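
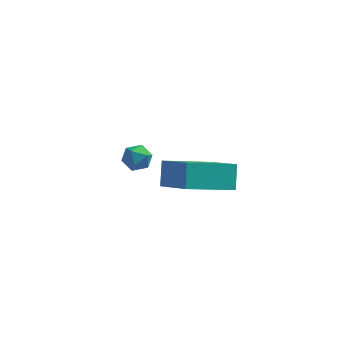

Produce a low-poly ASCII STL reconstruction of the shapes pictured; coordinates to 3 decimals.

solid 
facet normal -0.598 0.594 -0.538
outer loop
vertex -0.146 -1.151 3.499
vertex 1.605 -0.09 2.723
vertex -0.088 -1.895 2.612
endloop
endfacet
facet normal -0.799 -0.485 0.354
outer loop
vertex 1.055 -3.03 3.637
vertex -0.146 -1.151 3.499
vertex -0.088 -1.895 2.612
endloop
endfacet
facet normal -0.599 0.594 -0.537
outer loop
vertex -0.088 -1.895 2.612
vertex 1.605 -0.09 2.723
vertex 1.663 -0.834 1.835
endloop
endfacet
facet normal 0.049 -0.642 -0.765
outer loop
vertex 1.663 -0.834 1.835
vertex 1.055 -3.03 3.637
vertex -0.088 -1.895 2.612
endloop
endfacet
facet normal -0.049 0.642 0.766
outer loop
vertex -0.146 -1.151 3.499
vertex 2.748 -1.225 3.748
vertex 1.605 -0.09 2.723
endloop
endfacet
facet normal -0.800 -0.485 0.354
outer loop
vertex 0.997 -2.286 4.525
vertex -0.146 -1.151 3.499
vertex 1.055 -3.03 3.637
endloop
endfacet
facet normal -0.049 0.642 0.765
outer loop
vertex 0.997 -2.286 4.525
vertex 2.748 -1.225 3.748
vertex -0.146 -1.151 3.499
endloop
endfacet
facet normal 0.799 0.485 -0.354
outer loop
vertex 1.605 -0.09 2.723
vertex 2.748 -1.225 3.748
vertex 1.663 -0.834 1.835
endloop
endfacet
facet normal 0.050 -0.642 -0.765
outer loop
vertex 2.806 -1.969 2.861
vertex 1.055 -3.03 3.637
vertex 1.663 -0.834 1.835
endloop
endfacet
facet normal 0.800 0.485 -0.354
outer loop
vertex 1.663 -0.834 1.835
vertex 2.748 -1.225 3.748
vertex 2.806 -1.969 2.861
endloop
endfacet
facet normal 0.598 -0.595 0.537
outer loop
vertex 2.806 -1.969 2.861
vertex 0.997 -2.286 4.525
vertex 1.055 -3.03 3.637
endloop
endfacet
facet normal 0.598 -0.594 0.537
outer loop
vertex 2.748 -1.225 3.748
vertex 0.997 -2.286 4.525
vertex 2.806 -1.969 2.861
endloop
endfacet
facet normal 0.270 -0.034 0.962
outer loop
vertex -1.711 3.269 0.425
vertex -2.058 2.66 0.501
vertex -1.38 2.658 0.311
endloop
endfacet
facet normal 0.761 0.306 0.572
outer loop
vertex -1.711 3.269 0.425
vertex -1.38 2.658 0.311
vertex -1.273 3.203 -0.123
endloop
endfacet
facet normal 0.444 0.860 0.251
outer loop
vertex -1.711 3.269 0.425
vertex -1.273 3.203 -0.123
vertex -1.886 3.542 -0.201
endloop
endfacet
facet normal -0.242 0.863 0.444
outer loop
vertex -1.711 3.269 0.425
vertex -1.886 3.542 -0.201
vertex -2.371 3.207 0.185
endloop
endfacet
facet normal -0.350 0.310 0.884
outer loop
vertex -1.711 3.269 0.425
vertex -2.371 3.207 0.185
vertex -2.058 2.66 0.501
endloop
endfacet
facet normal 0.988 -0.142 0.065
outer loop
vertex -1.273 3.203 -0.123
vertex -1.38 2.658 0.311
vertex -1.349 2.553 -0.385
endloop
endfacet
facet normal 0.193 -0.691 0.697
outer loop
vertex -1.38 2.658 0.311
vertex -2.058 2.66 0.501
vertex -1.834 2.218 0.001
endloop
endfacet
facet normal -0.811 -0.135 0.570
outer loop
vertex -2.058 2.66 0.501
vertex -2.371 3.207 0.185
vertex -2.447 2.557 -0.077
endloop
endfacet
facet normal -0.637 0.758 -0.143
outer loop
vertex -2.371 3.207 0.185
vertex -1.886 3.542 -0.201
vertex -2.34 3.102 -0.511
endloop
endfacet
facet normal 0.475 0.754 -0.454
outer loop
vertex -1.886 3.542 -0.201
vertex -1.273 3.203 -0.123
vertex -1.662 3.1 -0.701
endloop
endfacet
facet normal 0.242 -0.863 -0.444
outer loop
vertex -2.009 2.491 -0.625
vertex -1.349 2.553 -0.385
vertex -1.834 2.218 0.001
endloop
endfacet
facet normal -0.444 -0.860 -0.251
outer loop
vertex -2.009 2.491 -0.625
vertex -1.834 2.218 0.001
vertex -2.447 2.557 -0.077
endloop
endfacet
facet normal -0.761 -0.306 -0.572
outer loop
vertex -2.009 2.491 -0.625
vertex -2.447 2.557 -0.077
vertex -2.34 3.102 -0.511
endloop
endfacet
facet normal -0.270 0.034 -0.962
outer loop
vertex -2.009 2.491 -0.625
vertex -2.34 3.102 -0.511
vertex -1.662 3.1 -0.701
endloop
endfacet
facet normal 0.350 -0.310 -0.884
outer loop
vertex -2.009 2.491 -0.625
vertex -1.662 3.1 -0.701
vertex -1.349 2.553 -0.385
endloop
endfacet
facet normal 0.637 -0.758 0.143
outer loop
vertex -1.834 2.218 0.001
vertex -1.349 2.553 -0.385
vertex -1.38 2.658 0.311
endloop
endfacet
facet normal -0.475 -0.754 0.454
outer loop
vertex -2.447 2.557 -0.077
vertex -1.834 2.218 0.001
vertex -2.058 2.66 0.501
endloop
endfacet
facet normal -0.988 0.142 -0.065
outer loop
vertex -2.34 3.102 -0.511
vertex -2.447 2.557 -0.077
vertex -2.371 3.207 0.185
endloop
endfacet
facet normal -0.193 0.691 -0.697
outer loop
vertex -1.662 3.1 -0.701
vertex -2.34 3.102 -0.511
vertex -1.886 3.542 -0.201
endloop
endfacet
facet normal 0.811 0.135 -0.570
outer loop
vertex -1.349 2.553 -0.385
vertex -1.662 3.1 -0.701
vertex -1.273 3.203 -0.123
endloop
endfacet

endsolid


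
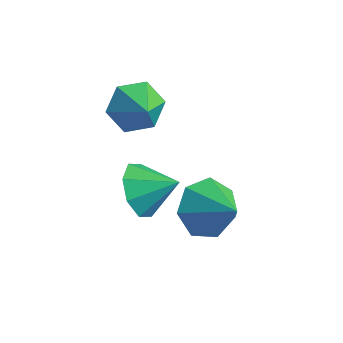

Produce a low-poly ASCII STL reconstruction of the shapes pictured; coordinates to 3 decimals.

solid 
facet normal -0.742 0.368 -0.560
outer loop
vertex 0.815 3.976 0.019
vertex 0.223 3.832 0.708
vertex 0.669 4.634 0.645
endloop
endfacet
facet normal 0.958 0.279 -0.070
outer loop
vertex 0.815 3.976 0.019
vertex 0.669 4.634 0.645
vertex 1.077 3.408 1.352
endloop
endfacet
facet normal -0.742 0.368 -0.560
outer loop
vertex 0.669 4.634 0.645
vertex 0.223 3.832 0.708
vertex 0.077 4.49 1.334
endloop
endfacet
facet normal 0.577 0.544 0.609
outer loop
vertex 0.669 4.634 0.645
vertex 0.077 4.49 1.334
vertex 1.077 3.408 1.352
endloop
endfacet
facet normal -0.742 0.368 -0.560
outer loop
vertex 0.077 4.49 1.334
vertex 0.223 3.832 0.708
vertex -0.369 3.688 1.397
endloop
endfacet
facet normal 0.042 0.055 0.998
outer loop
vertex 0.077 4.49 1.334
vertex -0.369 3.688 1.397
vertex 1.077 3.408 1.352
endloop
endfacet
facet normal -0.742 0.368 -0.560
outer loop
vertex -0.369 3.688 1.397
vertex 0.223 3.832 0.708
vertex -0.223 3.03 0.771
endloop
endfacet
facet normal -0.113 -0.698 0.707
outer loop
vertex -0.369 3.688 1.397
vertex -0.223 3.03 0.771
vertex 1.077 3.408 1.352
endloop
endfacet
facet normal -0.742 0.368 -0.560
outer loop
vertex -0.223 3.03 0.771
vertex 0.223 3.832 0.708
vertex 0.369 3.174 0.082
endloop
endfacet
facet normal 0.267 -0.963 0.028
outer loop
vertex -0.223 3.03 0.771
vertex 0.369 3.174 0.082
vertex 1.077 3.408 1.352
endloop
endfacet
facet normal -0.742 0.368 -0.560
outer loop
vertex 0.369 3.174 0.082
vertex 0.223 3.832 0.708
vertex 0.815 3.976 0.019
endloop
endfacet
facet normal 0.803 -0.475 -0.360
outer loop
vertex 0.369 3.174 0.082
vertex 0.815 3.976 0.019
vertex 1.077 3.408 1.352
endloop
endfacet
facet normal -0.800 0.109 -0.590
outer loop
vertex 3.431 3.766 -3.464
vertex 2.841 3.985 -2.623
vertex 3.381 4.647 -3.234
endloop
endfacet
facet normal 0.924 0.145 -0.353
outer loop
vertex 3.431 3.766 -3.464
vertex 3.381 4.647 -3.234
vertex 4.099 3.815 -1.697
endloop
endfacet
facet normal -0.800 0.108 -0.590
outer loop
vertex 3.381 4.647 -3.234
vertex 2.841 3.985 -2.623
vertex 2.924 5.029 -2.544
endloop
endfacet
facet normal 0.695 0.717 0.063
outer loop
vertex 3.381 4.647 -3.234
vertex 2.924 5.029 -2.544
vertex 4.099 3.815 -1.697
endloop
endfacet
facet normal -0.801 0.108 -0.588
outer loop
vertex 2.924 5.029 -2.544
vertex 2.841 3.985 -2.623
vertex 2.406 4.625 -1.913
endloop
endfacet
facet normal 0.254 0.707 0.661
outer loop
vertex 2.924 5.029 -2.544
vertex 2.406 4.625 -1.913
vertex 4.099 3.815 -1.697
endloop
endfacet
facet normal -0.801 0.108 -0.588
outer loop
vertex 2.406 4.625 -1.913
vertex 2.841 3.985 -2.623
vertex 2.215 3.739 -1.816
endloop
endfacet
facet normal -0.067 0.123 0.990
outer loop
vertex 2.406 4.625 -1.913
vertex 2.215 3.739 -1.816
vertex 4.099 3.815 -1.697
endloop
endfacet
facet normal -0.801 0.108 -0.589
outer loop
vertex 2.215 3.739 -1.816
vertex 2.841 3.985 -2.623
vertex 2.496 3.038 -2.327
endloop
endfacet
facet normal -0.027 -0.596 0.803
outer loop
vertex 2.215 3.739 -1.816
vertex 2.496 3.038 -2.327
vertex 4.099 3.815 -1.697
endloop
endfacet
facet normal -0.801 0.108 -0.589
outer loop
vertex 2.496 3.038 -2.327
vertex 2.841 3.985 -2.623
vertex 3.037 3.051 -3.06
endloop
endfacet
facet normal 0.346 -0.907 0.239
outer loop
vertex 2.496 3.038 -2.327
vertex 3.037 3.051 -3.06
vertex 4.099 3.815 -1.697
endloop
endfacet
facet normal -0.800 0.108 -0.590
outer loop
vertex 3.037 3.051 -3.06
vertex 2.841 3.985 -2.623
vertex 3.431 3.766 -3.464
endloop
endfacet
facet normal 0.768 -0.578 -0.274
outer loop
vertex 3.037 3.051 -3.06
vertex 3.431 3.766 -3.464
vertex 4.099 3.815 -1.697
endloop
endfacet
facet normal -0.756 -0.451 -0.475
outer loop
vertex 1.411 3.148 -3.402
vertex 0.82 3.306 -2.611
vertex 1.039 3.815 -3.443
endloop
endfacet
facet normal 0.789 0.412 -0.456
outer loop
vertex 1.411 3.148 -3.402
vertex 1.039 3.815 -3.443
vertex 1.84 3.914 -1.969
endloop
endfacet
facet normal -0.756 -0.451 -0.475
outer loop
vertex 1.039 3.815 -3.443
vertex 0.82 3.306 -2.611
vertex 0.539 4.184 -2.997
endloop
endfacet
facet normal 0.399 0.874 -0.276
outer loop
vertex 1.039 3.815 -3.443
vertex 0.539 4.184 -2.997
vertex 1.84 3.914 -1.969
endloop
endfacet
facet normal -0.756 -0.451 -0.475
outer loop
vertex 0.539 4.184 -2.997
vertex 0.82 3.306 -2.611
vertex 0.203 4.039 -2.325
endloop
endfacet
facet normal 0.026 0.974 0.223
outer loop
vertex 0.539 4.184 -2.997
vertex 0.203 4.039 -2.325
vertex 1.84 3.914 -1.969
endloop
endfacet
facet normal -0.756 -0.450 -0.476
outer loop
vertex 0.203 4.039 -2.325
vertex 0.82 3.306 -2.611
vertex 0.228 3.464 -1.82
endloop
endfacet
facet normal -0.113 0.653 0.749
outer loop
vertex 0.203 4.039 -2.325
vertex 0.228 3.464 -1.82
vertex 1.84 3.914 -1.969
endloop
endfacet
facet normal -0.755 -0.451 -0.475
outer loop
vertex 0.228 3.464 -1.82
vertex 0.82 3.306 -2.611
vertex 0.601 2.796 -1.779
endloop
endfacet
facet normal 0.065 0.097 0.993
outer loop
vertex 0.228 3.464 -1.82
vertex 0.601 2.796 -1.779
vertex 1.84 3.914 -1.969
endloop
endfacet
facet normal -0.756 -0.450 -0.475
outer loop
vertex 0.601 2.796 -1.779
vertex 0.82 3.306 -2.611
vertex 1.101 2.427 -2.225
endloop
endfacet
facet normal 0.455 -0.366 0.812
outer loop
vertex 0.601 2.796 -1.779
vertex 1.101 2.427 -2.225
vertex 1.84 3.914 -1.969
endloop
endfacet
facet normal -0.756 -0.450 -0.476
outer loop
vertex 1.101 2.427 -2.225
vertex 0.82 3.306 -2.611
vertex 1.437 2.573 -2.897
endloop
endfacet
facet normal 0.828 -0.465 0.313
outer loop
vertex 1.101 2.427 -2.225
vertex 1.437 2.573 -2.897
vertex 1.84 3.914 -1.969
endloop
endfacet
facet normal -0.756 -0.451 -0.475
outer loop
vertex 1.437 2.573 -2.897
vertex 0.82 3.306 -2.611
vertex 1.411 3.148 -3.402
endloop
endfacet
facet normal 0.967 -0.143 -0.213
outer loop
vertex 1.437 2.573 -2.897
vertex 1.411 3.148 -3.402
vertex 1.84 3.914 -1.969
endloop
endfacet

endsolid


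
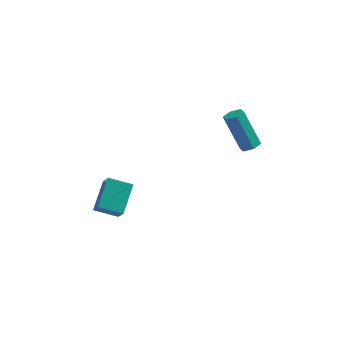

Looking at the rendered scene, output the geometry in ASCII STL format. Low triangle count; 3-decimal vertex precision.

solid 
facet normal 0.418 -0.333 -0.845
outer loop
vertex 3.987 0.348 1.825
vertex 3.469 0.357 1.565
vertex 3.81 0.826 1.549
endloop
endfacet
facet normal 0.855 0.458 0.244
outer loop
vertex 3.987 0.348 1.825
vertex 3.81 0.826 1.549
vertex 3.069 1.074 3.676
endloop
endfacet
facet normal 0.855 0.458 0.244
outer loop
vertex 3.069 1.074 3.676
vertex 3.81 0.826 1.549
vertex 2.892 1.552 3.4
endloop
endfacet
facet normal -0.420 0.332 0.845
outer loop
vertex 3.069 1.074 3.676
vertex 2.892 1.552 3.4
vertex 2.551 1.083 3.415
endloop
endfacet
facet normal 0.418 -0.333 -0.845
outer loop
vertex 3.81 0.826 1.549
vertex 3.469 0.357 1.565
vertex 3.292 0.835 1.289
endloop
endfacet
facet normal 0.162 0.943 -0.290
outer loop
vertex 3.81 0.826 1.549
vertex 3.292 0.835 1.289
vertex 2.892 1.552 3.4
endloop
endfacet
facet normal 0.163 0.943 -0.289
outer loop
vertex 2.892 1.552 3.4
vertex 3.292 0.835 1.289
vertex 2.374 1.562 3.14
endloop
endfacet
facet normal -0.418 0.331 0.846
outer loop
vertex 2.892 1.552 3.4
vertex 2.374 1.562 3.14
vertex 2.551 1.083 3.415
endloop
endfacet
facet normal 0.420 -0.332 -0.845
outer loop
vertex 3.292 0.835 1.289
vertex 3.469 0.357 1.565
vertex 2.951 0.366 1.304
endloop
endfacet
facet normal -0.692 0.486 -0.534
outer loop
vertex 3.292 0.835 1.289
vertex 2.951 0.366 1.304
vertex 2.374 1.562 3.14
endloop
endfacet
facet normal -0.692 0.485 -0.534
outer loop
vertex 2.374 1.562 3.14
vertex 2.951 0.366 1.304
vertex 2.033 1.092 3.155
endloop
endfacet
facet normal -0.419 0.331 0.846
outer loop
vertex 2.374 1.562 3.14
vertex 2.033 1.092 3.155
vertex 2.551 1.083 3.415
endloop
endfacet
facet normal 0.420 -0.332 -0.845
outer loop
vertex 2.951 0.366 1.304
vertex 3.469 0.357 1.565
vertex 3.128 -0.112 1.58
endloop
endfacet
facet normal -0.855 -0.458 -0.244
outer loop
vertex 2.951 0.366 1.304
vertex 3.128 -0.112 1.58
vertex 2.033 1.092 3.155
endloop
endfacet
facet normal -0.855 -0.458 -0.244
outer loop
vertex 2.033 1.092 3.155
vertex 3.128 -0.112 1.58
vertex 2.21 0.614 3.431
endloop
endfacet
facet normal -0.418 0.333 0.845
outer loop
vertex 2.033 1.092 3.155
vertex 2.21 0.614 3.431
vertex 2.551 1.083 3.415
endloop
endfacet
facet normal 0.418 -0.331 -0.846
outer loop
vertex 3.128 -0.112 1.58
vertex 3.469 0.357 1.565
vertex 3.646 -0.122 1.84
endloop
endfacet
facet normal -0.163 -0.943 0.289
outer loop
vertex 3.128 -0.112 1.58
vertex 3.646 -0.122 1.84
vertex 2.21 0.614 3.431
endloop
endfacet
facet normal -0.162 -0.943 0.290
outer loop
vertex 2.21 0.614 3.431
vertex 3.646 -0.122 1.84
vertex 2.728 0.605 3.691
endloop
endfacet
facet normal -0.418 0.333 0.845
outer loop
vertex 2.21 0.614 3.431
vertex 2.728 0.605 3.691
vertex 2.551 1.083 3.415
endloop
endfacet
facet normal 0.419 -0.331 -0.846
outer loop
vertex 3.646 -0.122 1.84
vertex 3.469 0.357 1.565
vertex 3.987 0.348 1.825
endloop
endfacet
facet normal 0.692 -0.485 0.534
outer loop
vertex 3.646 -0.122 1.84
vertex 3.987 0.348 1.825
vertex 2.728 0.605 3.691
endloop
endfacet
facet normal 0.692 -0.486 0.534
outer loop
vertex 2.728 0.605 3.691
vertex 3.987 0.348 1.825
vertex 3.069 1.074 3.676
endloop
endfacet
facet normal -0.420 0.332 0.845
outer loop
vertex 2.728 0.605 3.691
vertex 3.069 1.074 3.676
vertex 2.551 1.083 3.415
endloop
endfacet
facet normal -0.949 0.046 0.311
outer loop
vertex -4.106 -1.086 -2.658
vertex -3.727 0.429 -1.723
vertex -4.464 -0.247 -3.874
endloop
endfacet
facet normal -0.208 -0.833 -0.513
outer loop
vertex -3.173 -0.309 -4.297
vertex -4.106 -1.086 -2.658
vertex -4.464 -0.247 -3.874
endloop
endfacet
facet normal -0.949 0.046 0.311
outer loop
vertex -4.464 -0.247 -3.874
vertex -3.727 0.429 -1.723
vertex -4.085 1.268 -2.939
endloop
endfacet
facet normal -0.235 0.552 -0.800
outer loop
vertex -4.085 1.268 -2.939
vertex -3.173 -0.309 -4.297
vertex -4.464 -0.247 -3.874
endloop
endfacet
facet normal 0.235 -0.552 0.800
outer loop
vertex -4.106 -1.086 -2.658
vertex -2.436 0.367 -2.146
vertex -3.727 0.429 -1.723
endloop
endfacet
facet normal -0.208 -0.833 -0.513
outer loop
vertex -2.815 -1.148 -3.081
vertex -4.106 -1.086 -2.658
vertex -3.173 -0.309 -4.297
endloop
endfacet
facet normal 0.235 -0.552 0.800
outer loop
vertex -2.815 -1.148 -3.081
vertex -2.436 0.367 -2.146
vertex -4.106 -1.086 -2.658
endloop
endfacet
facet normal 0.208 0.833 0.513
outer loop
vertex -3.727 0.429 -1.723
vertex -2.436 0.367 -2.146
vertex -4.085 1.268 -2.939
endloop
endfacet
facet normal -0.235 0.552 -0.800
outer loop
vertex -2.794 1.206 -3.362
vertex -3.173 -0.309 -4.297
vertex -4.085 1.268 -2.939
endloop
endfacet
facet normal 0.208 0.833 0.513
outer loop
vertex -4.085 1.268 -2.939
vertex -2.436 0.367 -2.146
vertex -2.794 1.206 -3.362
endloop
endfacet
facet normal 0.949 -0.046 -0.311
outer loop
vertex -2.794 1.206 -3.362
vertex -2.815 -1.148 -3.081
vertex -3.173 -0.309 -4.297
endloop
endfacet
facet normal 0.949 -0.046 -0.311
outer loop
vertex -2.436 0.367 -2.146
vertex -2.815 -1.148 -3.081
vertex -2.794 1.206 -3.362
endloop
endfacet

endsolid


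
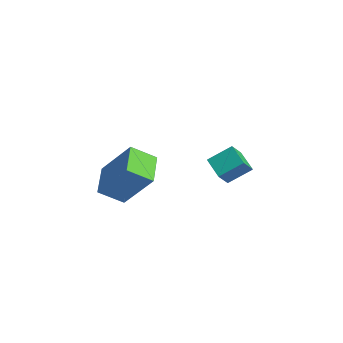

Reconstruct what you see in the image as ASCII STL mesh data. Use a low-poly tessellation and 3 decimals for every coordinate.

solid 
facet normal -0.517 -0.458 -0.724
outer loop
vertex 0.056 -3.013 -2.209
vertex 0.051 -1.905 -2.906
vertex 1.503 -3.473 -2.951
endloop
endfacet
facet normal 0.004 -0.846 0.533
outer loop
vertex 2.629 -2.475 -1.374
vertex 0.056 -3.013 -2.209
vertex 1.503 -3.473 -2.951
endloop
endfacet
facet normal -0.517 -0.458 -0.724
outer loop
vertex 1.503 -3.473 -2.951
vertex 0.051 -1.905 -2.906
vertex 1.498 -2.364 -3.649
endloop
endfacet
facet normal 0.856 -0.272 -0.439
outer loop
vertex 1.498 -2.364 -3.649
vertex 2.629 -2.475 -1.374
vertex 1.503 -3.473 -2.951
endloop
endfacet
facet normal -0.856 0.272 0.439
outer loop
vertex 0.056 -3.013 -2.209
vertex 1.177 -0.907 -1.329
vertex 0.051 -1.905 -2.906
endloop
endfacet
facet normal 0.004 -0.847 0.532
outer loop
vertex 1.182 -2.016 -0.631
vertex 0.056 -3.013 -2.209
vertex 2.629 -2.475 -1.374
endloop
endfacet
facet normal -0.856 0.272 0.439
outer loop
vertex 1.182 -2.016 -0.631
vertex 1.177 -0.907 -1.329
vertex 0.056 -3.013 -2.209
endloop
endfacet
facet normal -0.005 0.847 -0.532
outer loop
vertex 0.051 -1.905 -2.906
vertex 1.177 -0.907 -1.329
vertex 1.498 -2.364 -3.649
endloop
endfacet
facet normal 0.856 -0.272 -0.439
outer loop
vertex 2.624 -1.367 -2.071
vertex 2.629 -2.475 -1.374
vertex 1.498 -2.364 -3.649
endloop
endfacet
facet normal -0.004 0.847 -0.532
outer loop
vertex 1.498 -2.364 -3.649
vertex 1.177 -0.907 -1.329
vertex 2.624 -1.367 -2.071
endloop
endfacet
facet normal 0.517 0.458 0.724
outer loop
vertex 2.624 -1.367 -2.071
vertex 1.182 -2.016 -0.631
vertex 2.629 -2.475 -1.374
endloop
endfacet
facet normal 0.517 0.458 0.724
outer loop
vertex 1.177 -0.907 -1.329
vertex 1.182 -2.016 -0.631
vertex 2.624 -1.367 -2.071
endloop
endfacet
facet normal -0.873 -0.171 0.456
outer loop
vertex -0.727 2.776 -1.669
vertex -1.119 3.28 -2.23
vertex -0.935 1.737 -2.456
endloop
endfacet
facet normal 0.462 -0.592 0.660
outer loop
vertex 0.199 1.96 -3.05
vertex -0.727 2.776 -1.669
vertex -0.935 1.737 -2.456
endloop
endfacet
facet normal -0.873 -0.171 0.458
outer loop
vertex -0.935 1.737 -2.456
vertex -1.119 3.28 -2.23
vertex -1.328 2.241 -3.017
endloop
endfacet
facet normal -0.158 -0.787 -0.597
outer loop
vertex -1.328 2.241 -3.017
vertex 0.199 1.96 -3.05
vertex -0.935 1.737 -2.456
endloop
endfacet
facet normal 0.158 0.787 0.597
outer loop
vertex -0.727 2.776 -1.669
vertex 0.015 3.503 -2.824
vertex -1.119 3.28 -2.23
endloop
endfacet
facet normal 0.462 -0.593 0.660
outer loop
vertex 0.408 2.999 -2.263
vertex -0.727 2.776 -1.669
vertex 0.199 1.96 -3.05
endloop
endfacet
facet normal 0.158 0.787 0.597
outer loop
vertex 0.408 2.999 -2.263
vertex 0.015 3.503 -2.824
vertex -0.727 2.776 -1.669
endloop
endfacet
facet normal -0.462 0.593 -0.660
outer loop
vertex -1.119 3.28 -2.23
vertex 0.015 3.503 -2.824
vertex -1.328 2.241 -3.017
endloop
endfacet
facet normal -0.158 -0.787 -0.597
outer loop
vertex -0.193 2.464 -3.611
vertex 0.199 1.96 -3.05
vertex -1.328 2.241 -3.017
endloop
endfacet
facet normal -0.462 0.592 -0.660
outer loop
vertex -1.328 2.241 -3.017
vertex 0.015 3.503 -2.824
vertex -0.193 2.464 -3.611
endloop
endfacet
facet normal 0.873 0.170 -0.457
outer loop
vertex -0.193 2.464 -3.611
vertex 0.408 2.999 -2.263
vertex 0.199 1.96 -3.05
endloop
endfacet
facet normal 0.873 0.172 -0.457
outer loop
vertex 0.015 3.503 -2.824
vertex 0.408 2.999 -2.263
vertex -0.193 2.464 -3.611
endloop
endfacet

endsolid


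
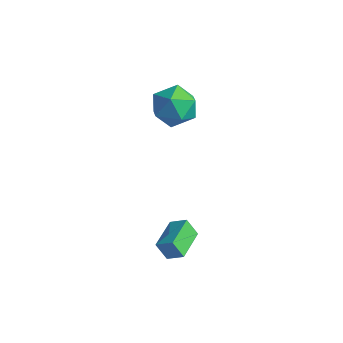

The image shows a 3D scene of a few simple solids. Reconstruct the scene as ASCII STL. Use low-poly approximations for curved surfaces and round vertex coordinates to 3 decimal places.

solid 
facet normal -0.514 -0.166 0.842
outer loop
vertex 1.909 -1.7 0.191
vertex 1.44 -0.318 0.178
vertex 1.249 -1.929 -0.257
endloop
endfacet
facet normal 0.323 -0.947 0.009
outer loop
vertex 1.7 -1.782 -0.998
vertex 1.909 -1.7 0.191
vertex 1.249 -1.929 -0.257
endloop
endfacet
facet normal -0.513 -0.166 0.842
outer loop
vertex 1.249 -1.929 -0.257
vertex 1.44 -0.318 0.178
vertex 0.779 -0.546 -0.27
endloop
endfacet
facet normal -0.796 -0.276 -0.539
outer loop
vertex 0.779 -0.546 -0.27
vertex 1.7 -1.782 -0.998
vertex 1.249 -1.929 -0.257
endloop
endfacet
facet normal 0.796 0.275 0.539
outer loop
vertex 1.909 -1.7 0.191
vertex 1.891 -0.171 -0.563
vertex 1.44 -0.318 0.178
endloop
endfacet
facet normal 0.321 -0.947 0.009
outer loop
vertex 2.361 -1.554 -0.55
vertex 1.909 -1.7 0.191
vertex 1.7 -1.782 -0.998
endloop
endfacet
facet normal 0.796 0.275 0.540
outer loop
vertex 2.361 -1.554 -0.55
vertex 1.891 -0.171 -0.563
vertex 1.909 -1.7 0.191
endloop
endfacet
facet normal -0.321 0.947 -0.008
outer loop
vertex 1.44 -0.318 0.178
vertex 1.891 -0.171 -0.563
vertex 0.779 -0.546 -0.27
endloop
endfacet
facet normal -0.796 -0.275 -0.540
outer loop
vertex 1.231 -0.4 -1.011
vertex 1.7 -1.782 -0.998
vertex 0.779 -0.546 -0.27
endloop
endfacet
facet normal -0.322 0.947 -0.010
outer loop
vertex 0.779 -0.546 -0.27
vertex 1.891 -0.171 -0.563
vertex 1.231 -0.4 -1.011
endloop
endfacet
facet normal 0.513 0.166 -0.842
outer loop
vertex 1.231 -0.4 -1.011
vertex 2.361 -1.554 -0.55
vertex 1.7 -1.782 -0.998
endloop
endfacet
facet normal 0.514 0.167 -0.842
outer loop
vertex 1.891 -0.171 -0.563
vertex 2.361 -1.554 -0.55
vertex 1.231 -0.4 -1.011
endloop
endfacet
facet normal 0.243 0.792 0.559
outer loop
vertex -2.588 4.753 1.735
vertex -2.982 4.242 2.63
vertex -1.922 4.118 2.345
endloop
endfacet
facet normal 0.687 0.726 0.005
outer loop
vertex -2.588 4.753 1.735
vertex -1.922 4.118 2.345
vertex -1.868 4.075 1.243
endloop
endfacet
facet normal 0.299 0.748 -0.592
outer loop
vertex -2.588 4.753 1.735
vertex -1.868 4.075 1.243
vertex -2.894 4.172 0.847
endloop
endfacet
facet normal -0.385 0.827 -0.409
outer loop
vertex -2.588 4.753 1.735
vertex -2.894 4.172 0.847
vertex -3.582 4.275 1.704
endloop
endfacet
facet normal -0.421 0.855 0.303
outer loop
vertex -2.588 4.753 1.735
vertex -3.582 4.275 1.704
vertex -2.982 4.242 2.63
endloop
endfacet
facet normal 0.996 0.083 0.046
outer loop
vertex -1.868 4.075 1.243
vertex -1.922 4.118 2.345
vertex -1.818 3.145 1.836
endloop
endfacet
facet normal 0.276 0.192 0.942
outer loop
vertex -1.922 4.118 2.345
vertex -2.982 4.242 2.63
vertex -2.506 3.248 2.693
endloop
endfacet
facet normal -0.798 0.293 0.527
outer loop
vertex -2.982 4.242 2.63
vertex -3.582 4.275 1.704
vertex -3.532 3.345 2.297
endloop
endfacet
facet normal -0.741 0.247 -0.624
outer loop
vertex -3.582 4.275 1.704
vertex -2.894 4.172 0.847
vertex -3.478 3.302 1.195
endloop
endfacet
facet normal 0.367 0.117 -0.923
outer loop
vertex -2.894 4.172 0.847
vertex -1.868 4.075 1.243
vertex -2.418 3.178 0.91
endloop
endfacet
facet normal 0.385 -0.827 0.409
outer loop
vertex -2.812 2.667 1.805
vertex -1.818 3.145 1.836
vertex -2.506 3.248 2.693
endloop
endfacet
facet normal -0.299 -0.748 0.592
outer loop
vertex -2.812 2.667 1.805
vertex -2.506 3.248 2.693
vertex -3.532 3.345 2.297
endloop
endfacet
facet normal -0.687 -0.726 -0.005
outer loop
vertex -2.812 2.667 1.805
vertex -3.532 3.345 2.297
vertex -3.478 3.302 1.195
endloop
endfacet
facet normal -0.243 -0.792 -0.559
outer loop
vertex -2.812 2.667 1.805
vertex -3.478 3.302 1.195
vertex -2.418 3.178 0.91
endloop
endfacet
facet normal 0.421 -0.855 -0.303
outer loop
vertex -2.812 2.667 1.805
vertex -2.418 3.178 0.91
vertex -1.818 3.145 1.836
endloop
endfacet
facet normal 0.741 -0.247 0.624
outer loop
vertex -2.506 3.248 2.693
vertex -1.818 3.145 1.836
vertex -1.922 4.118 2.345
endloop
endfacet
facet normal -0.367 -0.117 0.923
outer loop
vertex -3.532 3.345 2.297
vertex -2.506 3.248 2.693
vertex -2.982 4.242 2.63
endloop
endfacet
facet normal -0.996 -0.083 -0.046
outer loop
vertex -3.478 3.302 1.195
vertex -3.532 3.345 2.297
vertex -3.582 4.275 1.704
endloop
endfacet
facet normal -0.276 -0.192 -0.942
outer loop
vertex -2.418 3.178 0.91
vertex -3.478 3.302 1.195
vertex -2.894 4.172 0.847
endloop
endfacet
facet normal 0.798 -0.293 -0.527
outer loop
vertex -1.818 3.145 1.836
vertex -2.418 3.178 0.91
vertex -1.868 4.075 1.243
endloop
endfacet

endsolid


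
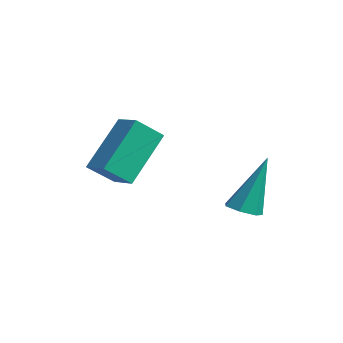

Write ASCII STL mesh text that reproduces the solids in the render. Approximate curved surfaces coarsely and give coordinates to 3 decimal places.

solid 
facet normal -0.023 -0.376 -0.926
outer loop
vertex 2.786 -2.117 -4.42
vertex 2.408 -1.769 -4.552
vertex 2.935 -1.715 -4.587
endloop
endfacet
facet normal 0.922 -0.205 0.328
outer loop
vertex 2.786 -2.117 -4.42
vertex 2.935 -1.715 -4.587
vertex 2.452 -1.071 -2.828
endloop
endfacet
facet normal -0.023 -0.375 -0.927
outer loop
vertex 2.935 -1.715 -4.587
vertex 2.408 -1.769 -4.552
vertex 2.687 -1.354 -4.727
endloop
endfacet
facet normal 0.821 0.571 0.017
outer loop
vertex 2.935 -1.715 -4.587
vertex 2.687 -1.354 -4.727
vertex 2.452 -1.071 -2.828
endloop
endfacet
facet normal -0.024 -0.375 -0.927
outer loop
vertex 2.687 -1.354 -4.727
vertex 2.408 -1.769 -4.552
vertex 2.23 -1.305 -4.735
endloop
endfacet
facet normal 0.108 0.985 -0.133
outer loop
vertex 2.687 -1.354 -4.727
vertex 2.23 -1.305 -4.735
vertex 2.452 -1.071 -2.828
endloop
endfacet
facet normal -0.024 -0.375 -0.927
outer loop
vertex 2.23 -1.305 -4.735
vertex 2.408 -1.769 -4.552
vertex 1.907 -1.606 -4.605
endloop
endfacet
facet normal -0.684 0.730 -0.010
outer loop
vertex 2.23 -1.305 -4.735
vertex 1.907 -1.606 -4.605
vertex 2.452 -1.071 -2.828
endloop
endfacet
facet normal -0.024 -0.375 -0.927
outer loop
vertex 1.907 -1.606 -4.605
vertex 2.408 -1.769 -4.552
vertex 1.962 -2.03 -4.435
endloop
endfacet
facet normal -0.956 -0.006 0.295
outer loop
vertex 1.907 -1.606 -4.605
vertex 1.962 -2.03 -4.435
vertex 2.452 -1.071 -2.828
endloop
endfacet
facet normal -0.024 -0.375 -0.927
outer loop
vertex 1.962 -2.03 -4.435
vertex 2.408 -1.769 -4.552
vertex 2.353 -2.257 -4.353
endloop
endfacet
facet normal -0.502 -0.666 0.551
outer loop
vertex 1.962 -2.03 -4.435
vertex 2.353 -2.257 -4.353
vertex 2.452 -1.071 -2.828
endloop
endfacet
facet normal -0.022 -0.375 -0.927
outer loop
vertex 2.353 -2.257 -4.353
vertex 2.408 -1.769 -4.552
vertex 2.786 -2.117 -4.42
endloop
endfacet
facet normal 0.332 -0.755 0.566
outer loop
vertex 2.353 -2.257 -4.353
vertex 2.786 -2.117 -4.42
vertex 2.452 -1.071 -2.828
endloop
endfacet
facet normal -0.973 -0.087 -0.213
outer loop
vertex -1.01 -4.522 -3.613
vertex -1.429 -3.315 -2.193
vertex -0.937 -3.72 -4.272
endloop
endfacet
facet normal 0.219 -0.631 -0.744
outer loop
vertex -0.091 -3.645 -4.087
vertex -1.01 -4.522 -3.613
vertex -0.937 -3.72 -4.272
endloop
endfacet
facet normal -0.973 -0.087 -0.213
outer loop
vertex -0.937 -3.72 -4.272
vertex -1.429 -3.315 -2.193
vertex -1.356 -2.514 -2.852
endloop
endfacet
facet normal 0.070 0.770 -0.634
outer loop
vertex -1.356 -2.514 -2.852
vertex -0.091 -3.645 -4.087
vertex -0.937 -3.72 -4.272
endloop
endfacet
facet normal -0.070 -0.770 0.634
outer loop
vertex -1.01 -4.522 -3.613
vertex -0.583 -3.24 -2.008
vertex -1.429 -3.315 -2.193
endloop
endfacet
facet normal 0.219 -0.632 -0.744
outer loop
vertex -0.164 -4.446 -3.428
vertex -1.01 -4.522 -3.613
vertex -0.091 -3.645 -4.087
endloop
endfacet
facet normal -0.069 -0.770 0.634
outer loop
vertex -0.164 -4.446 -3.428
vertex -0.583 -3.24 -2.008
vertex -1.01 -4.522 -3.613
endloop
endfacet
facet normal -0.219 0.632 0.744
outer loop
vertex -1.429 -3.315 -2.193
vertex -0.583 -3.24 -2.008
vertex -1.356 -2.514 -2.852
endloop
endfacet
facet normal 0.069 0.770 -0.634
outer loop
vertex -0.51 -2.438 -2.667
vertex -0.091 -3.645 -4.087
vertex -1.356 -2.514 -2.852
endloop
endfacet
facet normal -0.219 0.631 0.744
outer loop
vertex -1.356 -2.514 -2.852
vertex -0.583 -3.24 -2.008
vertex -0.51 -2.438 -2.667
endloop
endfacet
facet normal 0.973 0.087 0.213
outer loop
vertex -0.51 -2.438 -2.667
vertex -0.164 -4.446 -3.428
vertex -0.091 -3.645 -4.087
endloop
endfacet
facet normal 0.973 0.087 0.213
outer loop
vertex -0.583 -3.24 -2.008
vertex -0.164 -4.446 -3.428
vertex -0.51 -2.438 -2.667
endloop
endfacet

endsolid


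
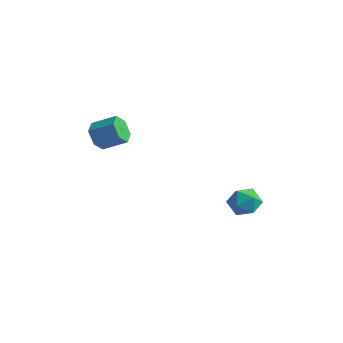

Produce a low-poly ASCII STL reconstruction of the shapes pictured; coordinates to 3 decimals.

solid 
facet normal -0.783 -0.414 -0.465
outer loop
vertex -0.186 -4.275 1.27
vertex -0.588 -4.142 1.828
vertex -0.533 -3.669 1.315
endloop
endfacet
facet normal 0.376 0.281 -0.883
outer loop
vertex -0.186 -4.275 1.27
vertex -0.533 -3.669 1.315
vertex 0.729 -3.791 1.814
endloop
endfacet
facet normal 0.376 0.281 -0.883
outer loop
vertex 0.729 -3.791 1.814
vertex -0.533 -3.669 1.315
vertex 0.382 -3.185 1.859
endloop
endfacet
facet normal 0.783 0.414 0.464
outer loop
vertex 0.729 -3.791 1.814
vertex 0.382 -3.185 1.859
vertex 0.328 -3.658 2.372
endloop
endfacet
facet normal -0.783 -0.414 -0.465
outer loop
vertex -0.533 -3.669 1.315
vertex -0.588 -4.142 1.828
vertex -0.935 -3.536 1.873
endloop
endfacet
facet normal -0.241 0.890 -0.386
outer loop
vertex -0.533 -3.669 1.315
vertex -0.935 -3.536 1.873
vertex 0.382 -3.185 1.859
endloop
endfacet
facet normal -0.241 0.890 -0.386
outer loop
vertex 0.382 -3.185 1.859
vertex -0.935 -3.536 1.873
vertex -0.019 -3.052 2.417
endloop
endfacet
facet normal 0.783 0.414 0.464
outer loop
vertex 0.382 -3.185 1.859
vertex -0.019 -3.052 2.417
vertex 0.328 -3.658 2.372
endloop
endfacet
facet normal -0.783 -0.414 -0.464
outer loop
vertex -0.935 -3.536 1.873
vertex -0.588 -4.142 1.828
vertex -0.989 -4.009 2.386
endloop
endfacet
facet normal -0.617 0.610 0.497
outer loop
vertex -0.935 -3.536 1.873
vertex -0.989 -4.009 2.386
vertex -0.019 -3.052 2.417
endloop
endfacet
facet normal -0.618 0.610 0.496
outer loop
vertex -0.019 -3.052 2.417
vertex -0.989 -4.009 2.386
vertex -0.074 -3.525 2.93
endloop
endfacet
facet normal 0.783 0.414 0.465
outer loop
vertex -0.019 -3.052 2.417
vertex -0.074 -3.525 2.93
vertex 0.328 -3.658 2.372
endloop
endfacet
facet normal -0.783 -0.414 -0.464
outer loop
vertex -0.989 -4.009 2.386
vertex -0.588 -4.142 1.828
vertex -0.642 -4.615 2.341
endloop
endfacet
facet normal -0.376 -0.281 0.883
outer loop
vertex -0.989 -4.009 2.386
vertex -0.642 -4.615 2.341
vertex -0.074 -3.525 2.93
endloop
endfacet
facet normal -0.376 -0.281 0.883
outer loop
vertex -0.074 -3.525 2.93
vertex -0.642 -4.615 2.341
vertex 0.273 -4.131 2.885
endloop
endfacet
facet normal 0.783 0.414 0.465
outer loop
vertex -0.074 -3.525 2.93
vertex 0.273 -4.131 2.885
vertex 0.328 -3.658 2.372
endloop
endfacet
facet normal -0.783 -0.414 -0.464
outer loop
vertex -0.642 -4.615 2.341
vertex -0.588 -4.142 1.828
vertex -0.241 -4.748 1.783
endloop
endfacet
facet normal 0.242 -0.890 0.386
outer loop
vertex -0.642 -4.615 2.341
vertex -0.241 -4.748 1.783
vertex 0.273 -4.131 2.885
endloop
endfacet
facet normal 0.241 -0.890 0.386
outer loop
vertex 0.273 -4.131 2.885
vertex -0.241 -4.748 1.783
vertex 0.675 -4.264 2.327
endloop
endfacet
facet normal 0.783 0.414 0.465
outer loop
vertex 0.273 -4.131 2.885
vertex 0.675 -4.264 2.327
vertex 0.328 -3.658 2.372
endloop
endfacet
facet normal -0.783 -0.414 -0.465
outer loop
vertex -0.241 -4.748 1.783
vertex -0.588 -4.142 1.828
vertex -0.186 -4.275 1.27
endloop
endfacet
facet normal 0.617 -0.610 -0.496
outer loop
vertex -0.241 -4.748 1.783
vertex -0.186 -4.275 1.27
vertex 0.675 -4.264 2.327
endloop
endfacet
facet normal 0.618 -0.609 -0.497
outer loop
vertex 0.675 -4.264 2.327
vertex -0.186 -4.275 1.27
vertex 0.729 -3.791 1.814
endloop
endfacet
facet normal 0.783 0.414 0.464
outer loop
vertex 0.675 -4.264 2.327
vertex 0.729 -3.791 1.814
vertex 0.328 -3.658 2.372
endloop
endfacet
facet normal -0.480 0.328 0.814
outer loop
vertex 2.499 1.245 -3.069
vertex 2.934 0.728 -2.604
vertex 3.213 1.486 -2.745
endloop
endfacet
facet normal -0.431 0.843 0.323
outer loop
vertex 2.499 1.245 -3.069
vertex 3.213 1.486 -2.745
vertex 3.025 1.686 -3.518
endloop
endfacet
facet normal -0.745 0.608 -0.276
outer loop
vertex 2.499 1.245 -3.069
vertex 3.025 1.686 -3.518
vertex 2.631 1.05 -3.855
endloop
endfacet
facet normal -0.987 -0.052 -0.153
outer loop
vertex 2.499 1.245 -3.069
vertex 2.631 1.05 -3.855
vertex 2.575 0.458 -3.29
endloop
endfacet
facet normal -0.824 -0.226 0.520
outer loop
vertex 2.499 1.245 -3.069
vertex 2.575 0.458 -3.29
vertex 2.934 0.728 -2.604
endloop
endfacet
facet normal 0.259 0.948 0.182
outer loop
vertex 3.025 1.686 -3.518
vertex 3.213 1.486 -2.745
vertex 3.785 1.442 -3.33
endloop
endfacet
facet normal 0.180 0.115 0.977
outer loop
vertex 3.213 1.486 -2.745
vertex 2.934 0.728 -2.604
vertex 3.729 0.85 -2.765
endloop
endfacet
facet normal -0.374 -0.779 0.503
outer loop
vertex 2.934 0.728 -2.604
vertex 2.575 0.458 -3.29
vertex 3.335 0.214 -3.102
endloop
endfacet
facet normal -0.638 -0.499 -0.586
outer loop
vertex 2.575 0.458 -3.29
vertex 2.631 1.05 -3.855
vertex 3.147 0.414 -3.875
endloop
endfacet
facet normal -0.246 0.568 -0.785
outer loop
vertex 2.631 1.05 -3.855
vertex 3.025 1.686 -3.518
vertex 3.426 1.172 -4.016
endloop
endfacet
facet normal 0.987 0.052 0.153
outer loop
vertex 3.861 0.655 -3.551
vertex 3.785 1.442 -3.33
vertex 3.729 0.85 -2.765
endloop
endfacet
facet normal 0.745 -0.608 0.276
outer loop
vertex 3.861 0.655 -3.551
vertex 3.729 0.85 -2.765
vertex 3.335 0.214 -3.102
endloop
endfacet
facet normal 0.431 -0.843 -0.323
outer loop
vertex 3.861 0.655 -3.551
vertex 3.335 0.214 -3.102
vertex 3.147 0.414 -3.875
endloop
endfacet
facet normal 0.480 -0.328 -0.814
outer loop
vertex 3.861 0.655 -3.551
vertex 3.147 0.414 -3.875
vertex 3.426 1.172 -4.016
endloop
endfacet
facet normal 0.824 0.226 -0.520
outer loop
vertex 3.861 0.655 -3.551
vertex 3.426 1.172 -4.016
vertex 3.785 1.442 -3.33
endloop
endfacet
facet normal 0.638 0.499 0.586
outer loop
vertex 3.729 0.85 -2.765
vertex 3.785 1.442 -3.33
vertex 3.213 1.486 -2.745
endloop
endfacet
facet normal 0.246 -0.568 0.785
outer loop
vertex 3.335 0.214 -3.102
vertex 3.729 0.85 -2.765
vertex 2.934 0.728 -2.604
endloop
endfacet
facet normal -0.259 -0.948 -0.182
outer loop
vertex 3.147 0.414 -3.875
vertex 3.335 0.214 -3.102
vertex 2.575 0.458 -3.29
endloop
endfacet
facet normal -0.180 -0.115 -0.977
outer loop
vertex 3.426 1.172 -4.016
vertex 3.147 0.414 -3.875
vertex 2.631 1.05 -3.855
endloop
endfacet
facet normal 0.374 0.779 -0.503
outer loop
vertex 3.785 1.442 -3.33
vertex 3.426 1.172 -4.016
vertex 3.025 1.686 -3.518
endloop
endfacet

endsolid


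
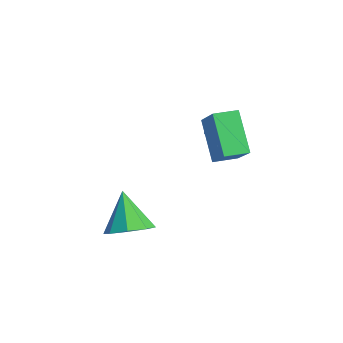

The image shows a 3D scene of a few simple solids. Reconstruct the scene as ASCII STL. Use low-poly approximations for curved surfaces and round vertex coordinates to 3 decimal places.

solid 
facet normal -0.711 0.084 -0.698
outer loop
vertex -3.038 2.831 2.889
vertex -2.883 3.95 2.866
vertex -1.52 2.589 1.314
endloop
endfacet
facet normal -0.137 -0.990 0.020
outer loop
vertex -0.177 2.43 2.634
vertex -3.038 2.831 2.889
vertex -1.52 2.589 1.314
endloop
endfacet
facet normal -0.711 0.085 -0.698
outer loop
vertex -1.52 2.589 1.314
vertex -2.883 3.95 2.866
vertex -1.365 3.708 1.292
endloop
endfacet
facet normal 0.690 -0.110 -0.715
outer loop
vertex -1.365 3.708 1.292
vertex -0.177 2.43 2.634
vertex -1.52 2.589 1.314
endloop
endfacet
facet normal -0.690 0.110 0.715
outer loop
vertex -3.038 2.831 2.889
vertex -1.54 3.791 4.186
vertex -2.883 3.95 2.866
endloop
endfacet
facet normal -0.137 -0.990 0.020
outer loop
vertex -1.695 2.672 4.208
vertex -3.038 2.831 2.889
vertex -0.177 2.43 2.634
endloop
endfacet
facet normal -0.690 0.110 0.716
outer loop
vertex -1.695 2.672 4.208
vertex -1.54 3.791 4.186
vertex -3.038 2.831 2.889
endloop
endfacet
facet normal 0.137 0.990 -0.020
outer loop
vertex -2.883 3.95 2.866
vertex -1.54 3.791 4.186
vertex -1.365 3.708 1.292
endloop
endfacet
facet normal 0.690 -0.110 -0.716
outer loop
vertex -0.022 3.549 2.611
vertex -0.177 2.43 2.634
vertex -1.365 3.708 1.292
endloop
endfacet
facet normal 0.137 0.990 -0.020
outer loop
vertex -1.365 3.708 1.292
vertex -1.54 3.791 4.186
vertex -0.022 3.549 2.611
endloop
endfacet
facet normal 0.711 -0.084 0.698
outer loop
vertex -0.022 3.549 2.611
vertex -1.695 2.672 4.208
vertex -0.177 2.43 2.634
endloop
endfacet
facet normal 0.711 -0.085 0.698
outer loop
vertex -1.54 3.791 4.186
vertex -1.695 2.672 4.208
vertex -0.022 3.549 2.611
endloop
endfacet
facet normal -0.538 0.376 -0.755
outer loop
vertex -3.855 4.781 0.926
vertex -4.255 4.283 0.963
vertex -4.289 4.845 1.267
endloop
endfacet
facet normal 0.447 0.790 0.421
outer loop
vertex -3.855 4.781 0.926
vertex -4.289 4.845 1.267
vertex -3.105 3.477 2.577
endloop
endfacet
facet normal -0.538 0.376 -0.755
outer loop
vertex -4.289 4.845 1.267
vertex -4.255 4.283 0.963
vertex -4.697 4.486 1.379
endloop
endfacet
facet normal -0.258 0.542 0.800
outer loop
vertex -4.289 4.845 1.267
vertex -4.697 4.486 1.379
vertex -3.105 3.477 2.577
endloop
endfacet
facet normal -0.537 0.377 -0.755
outer loop
vertex -4.697 4.486 1.379
vertex -4.255 4.283 0.963
vertex -4.773 3.974 1.177
endloop
endfacet
facet normal -0.664 -0.187 0.724
outer loop
vertex -4.697 4.486 1.379
vertex -4.773 3.974 1.177
vertex -3.105 3.477 2.577
endloop
endfacet
facet normal -0.537 0.377 -0.755
outer loop
vertex -4.773 3.974 1.177
vertex -4.255 4.283 0.963
vertex -4.459 3.695 0.814
endloop
endfacet
facet normal -0.464 -0.849 0.251
outer loop
vertex -4.773 3.974 1.177
vertex -4.459 3.695 0.814
vertex -3.105 3.477 2.577
endloop
endfacet
facet normal -0.537 0.377 -0.754
outer loop
vertex -4.459 3.695 0.814
vertex -4.255 4.283 0.963
vertex -3.991 3.859 0.563
endloop
endfacet
facet normal 0.190 -0.946 -0.263
outer loop
vertex -4.459 3.695 0.814
vertex -3.991 3.859 0.563
vertex -3.105 3.477 2.577
endloop
endfacet
facet normal -0.537 0.377 -0.754
outer loop
vertex -3.991 3.859 0.563
vertex -4.255 4.283 0.963
vertex -3.722 4.342 0.613
endloop
endfacet
facet normal 0.806 -0.404 -0.431
outer loop
vertex -3.991 3.859 0.563
vertex -3.722 4.342 0.613
vertex -3.105 3.477 2.577
endloop
endfacet
facet normal -0.537 0.376 -0.755
outer loop
vertex -3.722 4.342 0.613
vertex -4.255 4.283 0.963
vertex -3.855 4.781 0.926
endloop
endfacet
facet normal 0.921 0.369 -0.127
outer loop
vertex -3.722 4.342 0.613
vertex -3.855 4.781 0.926
vertex -3.105 3.477 2.577
endloop
endfacet
facet normal 0.605 -0.124 -0.787
outer loop
vertex -0.922 -1.58 -1.257
vertex -1.689 -1.145 -1.915
vertex -0.847 -0.745 -1.331
endloop
endfacet
facet normal 0.435 0.041 0.899
outer loop
vertex -0.922 -1.58 -1.257
vertex -0.847 -0.745 -1.331
vertex -2.911 -0.895 -0.325
endloop
endfacet
facet normal 0.604 -0.122 -0.787
outer loop
vertex -0.847 -0.745 -1.331
vertex -1.689 -1.145 -1.915
vertex -1.266 -0.144 -1.746
endloop
endfacet
facet normal 0.285 0.671 0.684
outer loop
vertex -0.847 -0.745 -1.331
vertex -1.266 -0.144 -1.746
vertex -2.911 -0.895 -0.325
endloop
endfacet
facet normal 0.605 -0.123 -0.786
outer loop
vertex -1.266 -0.144 -1.746
vertex -1.689 -1.145 -1.915
vertex -1.932 -0.129 -2.261
endloop
endfacet
facet normal -0.192 0.942 0.276
outer loop
vertex -1.266 -0.144 -1.746
vertex -1.932 -0.129 -2.261
vertex -2.911 -0.895 -0.325
endloop
endfacet
facet normal 0.604 -0.124 -0.787
outer loop
vertex -1.932 -0.129 -2.261
vertex -1.689 -1.145 -1.915
vertex -2.456 -0.71 -2.572
endloop
endfacet
facet normal -0.716 0.693 -0.088
outer loop
vertex -1.932 -0.129 -2.261
vertex -2.456 -0.71 -2.572
vertex -2.911 -0.895 -0.325
endloop
endfacet
facet normal 0.604 -0.123 -0.787
outer loop
vertex -2.456 -0.71 -2.572
vertex -1.689 -1.145 -1.915
vertex -2.531 -1.545 -2.499
endloop
endfacet
facet normal -0.979 0.071 -0.192
outer loop
vertex -2.456 -0.71 -2.572
vertex -2.531 -1.545 -2.499
vertex -2.911 -0.895 -0.325
endloop
endfacet
facet normal 0.605 -0.124 -0.787
outer loop
vertex -2.531 -1.545 -2.499
vertex -1.689 -1.145 -1.915
vertex -2.113 -2.146 -2.083
endloop
endfacet
facet normal -0.828 -0.560 0.023
outer loop
vertex -2.531 -1.545 -2.499
vertex -2.113 -2.146 -2.083
vertex -2.911 -0.895 -0.325
endloop
endfacet
facet normal 0.605 -0.124 -0.787
outer loop
vertex -2.113 -2.146 -2.083
vertex -1.689 -1.145 -1.915
vertex -1.446 -2.16 -1.568
endloop
endfacet
facet normal -0.351 -0.831 0.432
outer loop
vertex -2.113 -2.146 -2.083
vertex -1.446 -2.16 -1.568
vertex -2.911 -0.895 -0.325
endloop
endfacet
facet normal 0.605 -0.124 -0.787
outer loop
vertex -1.446 -2.16 -1.568
vertex -1.689 -1.145 -1.915
vertex -0.922 -1.58 -1.257
endloop
endfacet
facet normal 0.172 -0.582 0.795
outer loop
vertex -1.446 -2.16 -1.568
vertex -0.922 -1.58 -1.257
vertex -2.911 -0.895 -0.325
endloop
endfacet

endsolid


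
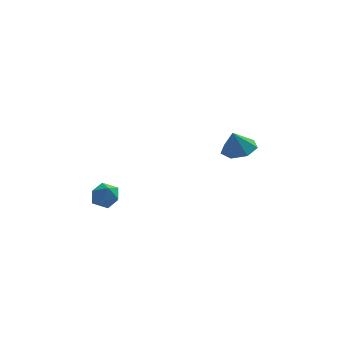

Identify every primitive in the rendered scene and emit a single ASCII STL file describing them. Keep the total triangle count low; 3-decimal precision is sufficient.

solid 
facet normal -0.305 -0.046 0.951
outer loop
vertex -2.601 -1.996 1.774
vertex -2.974 -2.498 1.63
vertex -2.368 -2.592 1.82
endloop
endfacet
facet normal 0.361 0.211 0.908
outer loop
vertex -2.601 -1.996 1.774
vertex -2.368 -2.592 1.82
vertex -2.007 -2.126 1.568
endloop
endfacet
facet normal 0.347 0.794 0.499
outer loop
vertex -2.601 -1.996 1.774
vertex -2.007 -2.126 1.568
vertex -2.389 -1.743 1.224
endloop
endfacet
facet normal -0.328 0.900 0.288
outer loop
vertex -2.601 -1.996 1.774
vertex -2.389 -1.743 1.224
vertex -2.987 -1.973 1.262
endloop
endfacet
facet normal -0.730 0.380 0.568
outer loop
vertex -2.601 -1.996 1.774
vertex -2.987 -1.973 1.262
vertex -2.974 -2.498 1.63
endloop
endfacet
facet normal 0.765 -0.278 0.581
outer loop
vertex -2.007 -2.126 1.568
vertex -2.368 -2.592 1.82
vertex -2.013 -2.707 1.298
endloop
endfacet
facet normal -0.311 -0.693 0.650
outer loop
vertex -2.368 -2.592 1.82
vertex -2.974 -2.498 1.63
vertex -2.611 -2.937 1.336
endloop
endfacet
facet normal -1.000 -0.004 0.030
outer loop
vertex -2.974 -2.498 1.63
vertex -2.987 -1.973 1.262
vertex -2.993 -2.554 0.992
endloop
endfacet
facet normal -0.349 0.837 -0.422
outer loop
vertex -2.987 -1.973 1.262
vertex -2.389 -1.743 1.224
vertex -2.632 -2.088 0.74
endloop
endfacet
facet normal 0.741 0.667 -0.081
outer loop
vertex -2.389 -1.743 1.224
vertex -2.007 -2.126 1.568
vertex -2.026 -2.182 0.93
endloop
endfacet
facet normal 0.328 -0.900 -0.288
outer loop
vertex -2.399 -2.684 0.786
vertex -2.013 -2.707 1.298
vertex -2.611 -2.937 1.336
endloop
endfacet
facet normal -0.347 -0.794 -0.499
outer loop
vertex -2.399 -2.684 0.786
vertex -2.611 -2.937 1.336
vertex -2.993 -2.554 0.992
endloop
endfacet
facet normal -0.361 -0.211 -0.908
outer loop
vertex -2.399 -2.684 0.786
vertex -2.993 -2.554 0.992
vertex -2.632 -2.088 0.74
endloop
endfacet
facet normal 0.305 0.046 -0.951
outer loop
vertex -2.399 -2.684 0.786
vertex -2.632 -2.088 0.74
vertex -2.026 -2.182 0.93
endloop
endfacet
facet normal 0.730 -0.380 -0.568
outer loop
vertex -2.399 -2.684 0.786
vertex -2.026 -2.182 0.93
vertex -2.013 -2.707 1.298
endloop
endfacet
facet normal 0.349 -0.837 0.422
outer loop
vertex -2.611 -2.937 1.336
vertex -2.013 -2.707 1.298
vertex -2.368 -2.592 1.82
endloop
endfacet
facet normal -0.741 -0.667 0.081
outer loop
vertex -2.993 -2.554 0.992
vertex -2.611 -2.937 1.336
vertex -2.974 -2.498 1.63
endloop
endfacet
facet normal -0.765 0.278 -0.581
outer loop
vertex -2.632 -2.088 0.74
vertex -2.993 -2.554 0.992
vertex -2.987 -1.973 1.262
endloop
endfacet
facet normal 0.311 0.693 -0.650
outer loop
vertex -2.026 -2.182 0.93
vertex -2.632 -2.088 0.74
vertex -2.389 -1.743 1.224
endloop
endfacet
facet normal 1.000 0.004 -0.030
outer loop
vertex -2.013 -2.707 1.298
vertex -2.026 -2.182 0.93
vertex -2.007 -2.126 1.568
endloop
endfacet
facet normal 0.267 0.168 -0.949
outer loop
vertex 3.417 0.278 2.365
vertex 2.715 0.525 2.211
vertex 3.316 0.924 2.451
endloop
endfacet
facet normal 0.637 -0.003 0.771
outer loop
vertex 3.417 0.278 2.365
vertex 3.316 0.924 2.451
vertex 2.445 0.355 3.169
endloop
endfacet
facet normal 0.267 0.169 -0.949
outer loop
vertex 3.316 0.924 2.451
vertex 2.715 0.525 2.211
vertex 2.763 1.27 2.357
endloop
endfacet
facet normal 0.242 0.595 0.766
outer loop
vertex 3.316 0.924 2.451
vertex 2.763 1.27 2.357
vertex 2.445 0.355 3.169
endloop
endfacet
facet normal 0.268 0.169 -0.949
outer loop
vertex 2.763 1.27 2.357
vertex 2.715 0.525 2.211
vertex 2.173 1.055 2.152
endloop
endfacet
facet normal -0.449 0.675 0.585
outer loop
vertex 2.763 1.27 2.357
vertex 2.173 1.055 2.152
vertex 2.445 0.355 3.169
endloop
endfacet
facet normal 0.268 0.168 -0.949
outer loop
vertex 2.173 1.055 2.152
vertex 2.715 0.525 2.211
vertex 1.992 0.442 1.992
endloop
endfacet
facet normal -0.914 0.175 0.365
outer loop
vertex 2.173 1.055 2.152
vertex 1.992 0.442 1.992
vertex 2.445 0.355 3.169
endloop
endfacet
facet normal 0.268 0.170 -0.948
outer loop
vertex 1.992 0.442 1.992
vertex 2.715 0.525 2.211
vertex 2.355 -0.109 1.996
endloop
endfacet
facet normal -0.805 -0.528 0.271
outer loop
vertex 1.992 0.442 1.992
vertex 2.355 -0.109 1.996
vertex 2.445 0.355 3.169
endloop
endfacet
facet normal 0.267 0.170 -0.948
outer loop
vertex 2.355 -0.109 1.996
vertex 2.715 0.525 2.211
vertex 2.99 -0.182 2.162
endloop
endfacet
facet normal -0.202 -0.905 0.374
outer loop
vertex 2.355 -0.109 1.996
vertex 2.99 -0.182 2.162
vertex 2.445 0.355 3.169
endloop
endfacet
facet normal 0.268 0.170 -0.948
outer loop
vertex 2.99 -0.182 2.162
vertex 2.715 0.525 2.211
vertex 3.417 0.278 2.365
endloop
endfacet
facet normal 0.440 -0.672 0.596
outer loop
vertex 2.99 -0.182 2.162
vertex 3.417 0.278 2.365
vertex 2.445 0.355 3.169
endloop
endfacet

endsolid


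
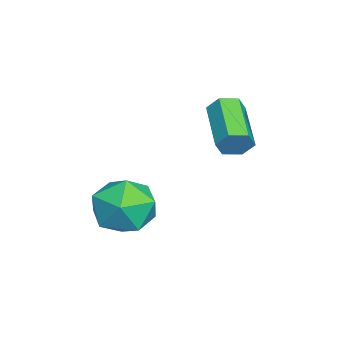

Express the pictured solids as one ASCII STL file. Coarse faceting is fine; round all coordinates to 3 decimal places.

solid 
facet normal 0.475 0.416 0.776
outer loop
vertex -0.039 1.349 1.384
vertex -0.348 0.447 2.057
vertex 0.654 0.414 1.461
endloop
endfacet
facet normal 0.787 0.596 0.159
outer loop
vertex -0.039 1.349 1.384
vertex 0.654 0.414 1.461
vertex 0.476 0.925 0.427
endloop
endfacet
facet normal 0.300 0.922 -0.247
outer loop
vertex -0.039 1.349 1.384
vertex 0.476 0.925 0.427
vertex -0.636 1.275 0.384
endloop
endfacet
facet normal -0.314 0.942 0.118
outer loop
vertex -0.039 1.349 1.384
vertex -0.636 1.275 0.384
vertex -1.146 0.979 1.392
endloop
endfacet
facet normal -0.205 0.629 0.750
outer loop
vertex -0.039 1.349 1.384
vertex -1.146 0.979 1.392
vertex -0.348 0.447 2.057
endloop
endfacet
facet normal 0.985 -0.003 -0.171
outer loop
vertex 0.476 0.925 0.427
vertex 0.654 0.414 1.461
vertex 0.486 -0.239 0.508
endloop
endfacet
facet normal 0.481 -0.296 0.825
outer loop
vertex 0.654 0.414 1.461
vertex -0.348 0.447 2.057
vertex -0.024 -0.535 1.516
endloop
endfacet
facet normal -0.620 0.049 0.783
outer loop
vertex -0.348 0.447 2.057
vertex -1.146 0.979 1.392
vertex -1.136 -0.185 1.473
endloop
endfacet
facet normal -0.796 0.555 -0.240
outer loop
vertex -1.146 0.979 1.392
vertex -0.636 1.275 0.384
vertex -1.314 0.326 0.439
endloop
endfacet
facet normal 0.196 0.522 -0.830
outer loop
vertex -0.636 1.275 0.384
vertex 0.476 0.925 0.427
vertex -0.312 0.293 -0.157
endloop
endfacet
facet normal 0.314 -0.942 -0.118
outer loop
vertex -0.621 -0.609 0.516
vertex 0.486 -0.239 0.508
vertex -0.024 -0.535 1.516
endloop
endfacet
facet normal -0.300 -0.922 0.247
outer loop
vertex -0.621 -0.609 0.516
vertex -0.024 -0.535 1.516
vertex -1.136 -0.185 1.473
endloop
endfacet
facet normal -0.787 -0.596 -0.159
outer loop
vertex -0.621 -0.609 0.516
vertex -1.136 -0.185 1.473
vertex -1.314 0.326 0.439
endloop
endfacet
facet normal -0.475 -0.416 -0.776
outer loop
vertex -0.621 -0.609 0.516
vertex -1.314 0.326 0.439
vertex -0.312 0.293 -0.157
endloop
endfacet
facet normal 0.205 -0.629 -0.750
outer loop
vertex -0.621 -0.609 0.516
vertex -0.312 0.293 -0.157
vertex 0.486 -0.239 0.508
endloop
endfacet
facet normal 0.796 -0.555 0.240
outer loop
vertex -0.024 -0.535 1.516
vertex 0.486 -0.239 0.508
vertex 0.654 0.414 1.461
endloop
endfacet
facet normal -0.196 -0.522 0.830
outer loop
vertex -1.136 -0.185 1.473
vertex -0.024 -0.535 1.516
vertex -0.348 0.447 2.057
endloop
endfacet
facet normal -0.985 0.003 0.171
outer loop
vertex -1.314 0.326 0.439
vertex -1.136 -0.185 1.473
vertex -1.146 0.979 1.392
endloop
endfacet
facet normal -0.481 0.296 -0.825
outer loop
vertex -0.312 0.293 -0.157
vertex -1.314 0.326 0.439
vertex -0.636 1.275 0.384
endloop
endfacet
facet normal 0.620 -0.049 -0.783
outer loop
vertex 0.486 -0.239 0.508
vertex -0.312 0.293 -0.157
vertex 0.476 0.925 0.427
endloop
endfacet
facet normal 0.904 0.241 -0.353
outer loop
vertex -2.161 3.303 3.188
vertex -2.423 3.493 2.647
vertex -2.347 3.902 3.121
endloop
endfacet
facet normal 0.310 0.200 0.929
outer loop
vertex -2.161 3.303 3.188
vertex -2.347 3.902 3.121
vertex -3.915 2.837 3.874
endloop
endfacet
facet normal 0.309 0.202 0.929
outer loop
vertex -3.915 2.837 3.874
vertex -2.347 3.902 3.121
vertex -4.101 3.436 3.806
endloop
endfacet
facet normal -0.904 -0.241 0.353
outer loop
vertex -3.915 2.837 3.874
vertex -4.101 3.436 3.806
vertex -4.177 3.027 3.333
endloop
endfacet
facet normal 0.904 0.240 -0.352
outer loop
vertex -2.347 3.902 3.121
vertex -2.423 3.493 2.647
vertex -2.608 4.091 2.58
endloop
endfacet
facet normal -0.100 0.923 0.371
outer loop
vertex -2.347 3.902 3.121
vertex -2.608 4.091 2.58
vertex -4.101 3.436 3.806
endloop
endfacet
facet normal -0.100 0.923 0.371
outer loop
vertex -4.101 3.436 3.806
vertex -2.608 4.091 2.58
vertex -4.362 3.625 3.265
endloop
endfacet
facet normal -0.905 -0.240 0.353
outer loop
vertex -4.101 3.436 3.806
vertex -4.362 3.625 3.265
vertex -4.177 3.027 3.333
endloop
endfacet
facet normal 0.904 0.240 -0.354
outer loop
vertex -2.608 4.091 2.58
vertex -2.423 3.493 2.647
vertex -2.685 3.683 2.106
endloop
endfacet
facet normal -0.409 0.723 -0.556
outer loop
vertex -2.608 4.091 2.58
vertex -2.685 3.683 2.106
vertex -4.362 3.625 3.265
endloop
endfacet
facet normal -0.410 0.723 -0.557
outer loop
vertex -4.362 3.625 3.265
vertex -2.685 3.683 2.106
vertex -4.439 3.217 2.792
endloop
endfacet
facet normal -0.904 -0.239 0.354
outer loop
vertex -4.362 3.625 3.265
vertex -4.439 3.217 2.792
vertex -4.177 3.027 3.333
endloop
endfacet
facet normal 0.904 0.241 -0.353
outer loop
vertex -2.685 3.683 2.106
vertex -2.423 3.493 2.647
vertex -2.499 3.084 2.174
endloop
endfacet
facet normal -0.310 -0.202 -0.929
outer loop
vertex -2.685 3.683 2.106
vertex -2.499 3.084 2.174
vertex -4.439 3.217 2.792
endloop
endfacet
facet normal -0.310 -0.200 -0.929
outer loop
vertex -4.439 3.217 2.792
vertex -2.499 3.084 2.174
vertex -4.253 2.618 2.859
endloop
endfacet
facet normal -0.904 -0.241 0.353
outer loop
vertex -4.439 3.217 2.792
vertex -4.253 2.618 2.859
vertex -4.177 3.027 3.333
endloop
endfacet
facet normal 0.905 0.240 -0.353
outer loop
vertex -2.499 3.084 2.174
vertex -2.423 3.493 2.647
vertex -2.238 2.895 2.715
endloop
endfacet
facet normal 0.100 -0.923 -0.371
outer loop
vertex -2.499 3.084 2.174
vertex -2.238 2.895 2.715
vertex -4.253 2.618 2.859
endloop
endfacet
facet normal 0.100 -0.923 -0.371
outer loop
vertex -4.253 2.618 2.859
vertex -2.238 2.895 2.715
vertex -3.992 2.429 3.4
endloop
endfacet
facet normal -0.904 -0.240 0.352
outer loop
vertex -4.253 2.618 2.859
vertex -3.992 2.429 3.4
vertex -4.177 3.027 3.333
endloop
endfacet
facet normal 0.904 0.239 -0.354
outer loop
vertex -2.238 2.895 2.715
vertex -2.423 3.493 2.647
vertex -2.161 3.303 3.188
endloop
endfacet
facet normal 0.409 -0.723 0.557
outer loop
vertex -2.238 2.895 2.715
vertex -2.161 3.303 3.188
vertex -3.992 2.429 3.4
endloop
endfacet
facet normal 0.410 -0.723 0.556
outer loop
vertex -3.992 2.429 3.4
vertex -2.161 3.303 3.188
vertex -3.915 2.837 3.874
endloop
endfacet
facet normal -0.904 -0.240 0.354
outer loop
vertex -3.992 2.429 3.4
vertex -3.915 2.837 3.874
vertex -4.177 3.027 3.333
endloop
endfacet

endsolid


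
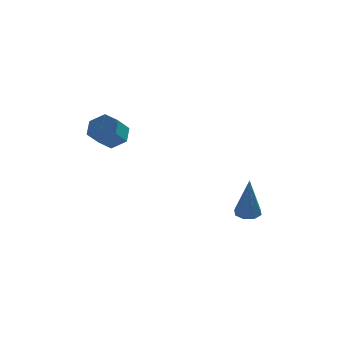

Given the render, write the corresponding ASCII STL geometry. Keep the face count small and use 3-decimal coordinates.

solid 
facet normal -0.054 0.291 -0.955
outer loop
vertex 3.645 2.97 -1.674
vertex 3.346 3.407 -1.524
vertex 3.883 3.306 -1.585
endloop
endfacet
facet normal 0.812 -0.583 0.030
outer loop
vertex 3.645 2.97 -1.674
vertex 3.883 3.306 -1.585
vertex 3.454 2.813 0.424
endloop
endfacet
facet normal -0.054 0.292 -0.955
outer loop
vertex 3.883 3.306 -1.585
vertex 3.346 3.407 -1.524
vertex 3.807 3.701 -1.46
endloop
endfacet
facet normal 0.966 0.112 0.234
outer loop
vertex 3.883 3.306 -1.585
vertex 3.807 3.701 -1.46
vertex 3.454 2.813 0.424
endloop
endfacet
facet normal -0.053 0.291 -0.955
outer loop
vertex 3.807 3.701 -1.46
vertex 3.346 3.407 -1.524
vertex 3.461 3.924 -1.373
endloop
endfacet
facet normal 0.562 0.702 0.436
outer loop
vertex 3.807 3.701 -1.46
vertex 3.461 3.924 -1.373
vertex 3.454 2.813 0.424
endloop
endfacet
facet normal -0.054 0.291 -0.955
outer loop
vertex 3.461 3.924 -1.373
vertex 3.346 3.407 -1.524
vertex 3.047 3.844 -1.374
endloop
endfacet
facet normal -0.163 0.839 0.518
outer loop
vertex 3.461 3.924 -1.373
vertex 3.047 3.844 -1.374
vertex 3.454 2.813 0.424
endloop
endfacet
facet normal -0.053 0.291 -0.955
outer loop
vertex 3.047 3.844 -1.374
vertex 3.346 3.407 -1.524
vertex 2.809 3.509 -1.463
endloop
endfacet
facet normal -0.785 0.443 0.432
outer loop
vertex 3.047 3.844 -1.374
vertex 2.809 3.509 -1.463
vertex 3.454 2.813 0.424
endloop
endfacet
facet normal -0.053 0.292 -0.955
outer loop
vertex 2.809 3.509 -1.463
vertex 3.346 3.407 -1.524
vertex 2.885 3.114 -1.588
endloop
endfacet
facet normal -0.940 -0.253 0.228
outer loop
vertex 2.809 3.509 -1.463
vertex 2.885 3.114 -1.588
vertex 3.454 2.813 0.424
endloop
endfacet
facet normal -0.052 0.291 -0.955
outer loop
vertex 2.885 3.114 -1.588
vertex 3.346 3.407 -1.524
vertex 3.231 2.891 -1.675
endloop
endfacet
facet normal -0.537 -0.843 0.026
outer loop
vertex 2.885 3.114 -1.588
vertex 3.231 2.891 -1.675
vertex 3.454 2.813 0.424
endloop
endfacet
facet normal -0.053 0.291 -0.955
outer loop
vertex 3.231 2.891 -1.675
vertex 3.346 3.407 -1.524
vertex 3.645 2.97 -1.674
endloop
endfacet
facet normal 0.187 -0.981 -0.056
outer loop
vertex 3.231 2.891 -1.675
vertex 3.645 2.97 -1.674
vertex 3.454 2.813 0.424
endloop
endfacet
facet normal 0.297 0.712 -0.636
outer loop
vertex -1.029 1.901 3.271
vertex -1.61 1.82 2.909
vertex -1.588 2.274 3.427
endloop
endfacet
facet normal 0.505 0.449 0.737
outer loop
vertex -1.029 1.901 3.271
vertex -1.588 2.274 3.427
vertex -1.329 1.182 3.914
endloop
endfacet
facet normal 0.505 0.449 0.737
outer loop
vertex -1.329 1.182 3.914
vertex -1.588 2.274 3.427
vertex -1.888 1.555 4.07
endloop
endfacet
facet normal -0.297 -0.712 0.637
outer loop
vertex -1.329 1.182 3.914
vertex -1.888 1.555 4.07
vertex -1.91 1.1 3.551
endloop
endfacet
facet normal 0.297 0.712 -0.636
outer loop
vertex -1.588 2.274 3.427
vertex -1.61 1.82 2.909
vertex -2.169 2.193 3.065
endloop
endfacet
facet normal -0.449 0.692 0.565
outer loop
vertex -1.588 2.274 3.427
vertex -2.169 2.193 3.065
vertex -1.888 1.555 4.07
endloop
endfacet
facet normal -0.449 0.692 0.565
outer loop
vertex -1.888 1.555 4.07
vertex -2.169 2.193 3.065
vertex -2.469 1.474 3.708
endloop
endfacet
facet normal -0.297 -0.712 0.636
outer loop
vertex -1.888 1.555 4.07
vertex -2.469 1.474 3.708
vertex -1.91 1.1 3.551
endloop
endfacet
facet normal 0.297 0.712 -0.637
outer loop
vertex -2.169 2.193 3.065
vertex -1.61 1.82 2.909
vertex -2.191 1.738 2.546
endloop
endfacet
facet normal -0.954 0.243 -0.173
outer loop
vertex -2.169 2.193 3.065
vertex -2.191 1.738 2.546
vertex -2.469 1.474 3.708
endloop
endfacet
facet normal -0.954 0.243 -0.173
outer loop
vertex -2.469 1.474 3.708
vertex -2.191 1.738 2.546
vertex -2.491 1.019 3.189
endloop
endfacet
facet normal -0.297 -0.712 0.636
outer loop
vertex -2.469 1.474 3.708
vertex -2.491 1.019 3.189
vertex -1.91 1.1 3.551
endloop
endfacet
facet normal 0.297 0.712 -0.637
outer loop
vertex -2.191 1.738 2.546
vertex -1.61 1.82 2.909
vertex -1.632 1.365 2.39
endloop
endfacet
facet normal -0.505 -0.449 -0.737
outer loop
vertex -2.191 1.738 2.546
vertex -1.632 1.365 2.39
vertex -2.491 1.019 3.189
endloop
endfacet
facet normal -0.505 -0.449 -0.737
outer loop
vertex -2.491 1.019 3.189
vertex -1.632 1.365 2.39
vertex -1.932 0.646 3.033
endloop
endfacet
facet normal -0.297 -0.712 0.636
outer loop
vertex -2.491 1.019 3.189
vertex -1.932 0.646 3.033
vertex -1.91 1.1 3.551
endloop
endfacet
facet normal 0.297 0.712 -0.636
outer loop
vertex -1.632 1.365 2.39
vertex -1.61 1.82 2.909
vertex -1.051 1.446 2.752
endloop
endfacet
facet normal 0.449 -0.692 -0.565
outer loop
vertex -1.632 1.365 2.39
vertex -1.051 1.446 2.752
vertex -1.932 0.646 3.033
endloop
endfacet
facet normal 0.449 -0.692 -0.565
outer loop
vertex -1.932 0.646 3.033
vertex -1.051 1.446 2.752
vertex -1.351 0.727 3.395
endloop
endfacet
facet normal -0.297 -0.712 0.636
outer loop
vertex -1.932 0.646 3.033
vertex -1.351 0.727 3.395
vertex -1.91 1.1 3.551
endloop
endfacet
facet normal 0.297 0.712 -0.636
outer loop
vertex -1.051 1.446 2.752
vertex -1.61 1.82 2.909
vertex -1.029 1.901 3.271
endloop
endfacet
facet normal 0.954 -0.243 0.173
outer loop
vertex -1.051 1.446 2.752
vertex -1.029 1.901 3.271
vertex -1.351 0.727 3.395
endloop
endfacet
facet normal 0.954 -0.243 0.173
outer loop
vertex -1.351 0.727 3.395
vertex -1.029 1.901 3.271
vertex -1.329 1.182 3.914
endloop
endfacet
facet normal -0.297 -0.712 0.637
outer loop
vertex -1.351 0.727 3.395
vertex -1.329 1.182 3.914
vertex -1.91 1.1 3.551
endloop
endfacet

endsolid


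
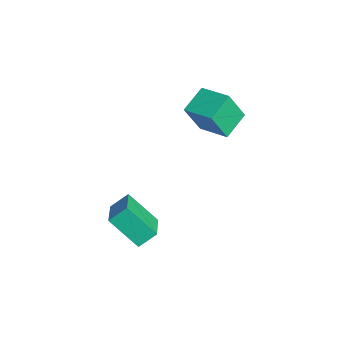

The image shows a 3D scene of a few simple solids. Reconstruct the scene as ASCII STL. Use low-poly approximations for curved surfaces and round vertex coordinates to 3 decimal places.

solid 
facet normal -0.802 -0.559 -0.210
outer loop
vertex -3.568 0.599 2.112
vertex -4.463 1.665 2.697
vertex -3.693 1.399 0.46
endloop
endfacet
facet normal 0.593 -0.706 -0.387
outer loop
vertex -2.377 2.315 0.803
vertex -3.568 0.599 2.112
vertex -3.693 1.399 0.46
endloop
endfacet
facet normal -0.802 -0.559 -0.210
outer loop
vertex -3.693 1.399 0.46
vertex -4.463 1.665 2.697
vertex -4.588 2.465 1.044
endloop
endfacet
facet normal -0.068 0.435 -0.898
outer loop
vertex -4.588 2.465 1.044
vertex -2.377 2.315 0.803
vertex -3.693 1.399 0.46
endloop
endfacet
facet normal 0.069 -0.435 0.898
outer loop
vertex -3.568 0.599 2.112
vertex -3.147 2.581 3.04
vertex -4.463 1.665 2.697
endloop
endfacet
facet normal 0.593 -0.706 -0.387
outer loop
vertex -2.252 1.515 2.456
vertex -3.568 0.599 2.112
vertex -2.377 2.315 0.803
endloop
endfacet
facet normal 0.068 -0.435 0.898
outer loop
vertex -2.252 1.515 2.456
vertex -3.147 2.581 3.04
vertex -3.568 0.599 2.112
endloop
endfacet
facet normal -0.593 0.707 0.387
outer loop
vertex -4.463 1.665 2.697
vertex -3.147 2.581 3.04
vertex -4.588 2.465 1.044
endloop
endfacet
facet normal -0.068 0.435 -0.898
outer loop
vertex -3.272 3.381 1.388
vertex -2.377 2.315 0.803
vertex -4.588 2.465 1.044
endloop
endfacet
facet normal -0.593 0.706 0.387
outer loop
vertex -4.588 2.465 1.044
vertex -3.147 2.581 3.04
vertex -3.272 3.381 1.388
endloop
endfacet
facet normal 0.802 0.559 0.210
outer loop
vertex -3.272 3.381 1.388
vertex -2.252 1.515 2.456
vertex -2.377 2.315 0.803
endloop
endfacet
facet normal 0.802 0.559 0.210
outer loop
vertex -3.147 2.581 3.04
vertex -2.252 1.515 2.456
vertex -3.272 3.381 1.388
endloop
endfacet
facet normal -0.903 0.239 -0.357
outer loop
vertex -2.451 -2.27 -2.444
vertex -1.591 -1.108 -3.841
vertex -2.407 -3.128 -3.131
endloop
endfacet
facet normal -0.428 -0.578 0.695
outer loop
vertex -0.809 -3.552 -2.499
vertex -2.451 -2.27 -2.444
vertex -2.407 -3.128 -3.131
endloop
endfacet
facet normal -0.903 0.239 -0.357
outer loop
vertex -2.407 -3.128 -3.131
vertex -1.591 -1.108 -3.841
vertex -1.547 -1.967 -4.528
endloop
endfacet
facet normal 0.040 -0.780 -0.624
outer loop
vertex -1.547 -1.967 -4.528
vertex -0.809 -3.552 -2.499
vertex -2.407 -3.128 -3.131
endloop
endfacet
facet normal -0.040 0.780 0.624
outer loop
vertex -2.451 -2.27 -2.444
vertex 0.007 -1.532 -3.209
vertex -1.591 -1.108 -3.841
endloop
endfacet
facet normal -0.428 -0.578 0.695
outer loop
vertex -0.853 -2.693 -1.812
vertex -2.451 -2.27 -2.444
vertex -0.809 -3.552 -2.499
endloop
endfacet
facet normal -0.040 0.780 0.624
outer loop
vertex -0.853 -2.693 -1.812
vertex 0.007 -1.532 -3.209
vertex -2.451 -2.27 -2.444
endloop
endfacet
facet normal 0.428 0.578 -0.695
outer loop
vertex -1.591 -1.108 -3.841
vertex 0.007 -1.532 -3.209
vertex -1.547 -1.967 -4.528
endloop
endfacet
facet normal 0.040 -0.780 -0.624
outer loop
vertex 0.051 -2.39 -3.896
vertex -0.809 -3.552 -2.499
vertex -1.547 -1.967 -4.528
endloop
endfacet
facet normal 0.428 0.578 -0.695
outer loop
vertex -1.547 -1.967 -4.528
vertex 0.007 -1.532 -3.209
vertex 0.051 -2.39 -3.896
endloop
endfacet
facet normal 0.903 -0.239 0.357
outer loop
vertex 0.051 -2.39 -3.896
vertex -0.853 -2.693 -1.812
vertex -0.809 -3.552 -2.499
endloop
endfacet
facet normal 0.903 -0.239 0.357
outer loop
vertex 0.007 -1.532 -3.209
vertex -0.853 -2.693 -1.812
vertex 0.051 -2.39 -3.896
endloop
endfacet

endsolid


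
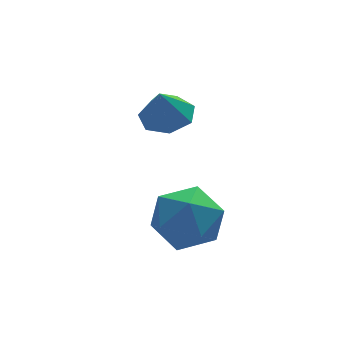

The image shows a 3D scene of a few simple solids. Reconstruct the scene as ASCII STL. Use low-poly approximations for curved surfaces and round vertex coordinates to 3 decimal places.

solid 
facet normal -0.590 0.802 0.098
outer loop
vertex -0.534 -2.731 0.273
vertex -1.467 -3.369 -0.125
vertex -1.222 -3.332 1.048
endloop
endfacet
facet normal -0.062 0.814 0.577
outer loop
vertex -0.534 -2.731 0.273
vertex -1.222 -3.332 1.048
vertex -0.031 -3.334 1.178
endloop
endfacet
facet normal 0.558 0.799 0.223
outer loop
vertex -0.534 -2.731 0.273
vertex -0.031 -3.334 1.178
vertex 0.461 -3.373 0.085
endloop
endfacet
facet normal 0.412 0.778 -0.475
outer loop
vertex -0.534 -2.731 0.273
vertex 0.461 -3.373 0.085
vertex -0.427 -3.394 -0.72
endloop
endfacet
facet normal -0.297 0.779 -0.552
outer loop
vertex -0.534 -2.731 0.273
vertex -0.427 -3.394 -0.72
vertex -1.467 -3.369 -0.125
endloop
endfacet
facet normal -0.105 0.220 0.970
outer loop
vertex -0.031 -3.334 1.178
vertex -1.222 -3.332 1.048
vertex -0.653 -4.346 1.34
endloop
endfacet
facet normal -0.960 0.200 0.194
outer loop
vertex -1.222 -3.332 1.048
vertex -1.467 -3.369 -0.125
vertex -1.541 -4.367 0.535
endloop
endfacet
facet normal -0.487 0.162 -0.858
outer loop
vertex -1.467 -3.369 -0.125
vertex -0.427 -3.394 -0.72
vertex -1.049 -4.406 -0.558
endloop
endfacet
facet normal 0.661 0.160 -0.733
outer loop
vertex -0.427 -3.394 -0.72
vertex 0.461 -3.373 0.085
vertex 0.142 -4.408 -0.428
endloop
endfacet
facet normal 0.897 0.196 0.397
outer loop
vertex 0.461 -3.373 0.085
vertex -0.031 -3.334 1.178
vertex 0.387 -4.371 0.745
endloop
endfacet
facet normal -0.412 -0.778 0.475
outer loop
vertex -0.546 -5.009 0.347
vertex -0.653 -4.346 1.34
vertex -1.541 -4.367 0.535
endloop
endfacet
facet normal -0.558 -0.799 -0.223
outer loop
vertex -0.546 -5.009 0.347
vertex -1.541 -4.367 0.535
vertex -1.049 -4.406 -0.558
endloop
endfacet
facet normal 0.062 -0.814 -0.577
outer loop
vertex -0.546 -5.009 0.347
vertex -1.049 -4.406 -0.558
vertex 0.142 -4.408 -0.428
endloop
endfacet
facet normal 0.590 -0.802 -0.098
outer loop
vertex -0.546 -5.009 0.347
vertex 0.142 -4.408 -0.428
vertex 0.387 -4.371 0.745
endloop
endfacet
facet normal 0.297 -0.779 0.552
outer loop
vertex -0.546 -5.009 0.347
vertex 0.387 -4.371 0.745
vertex -0.653 -4.346 1.34
endloop
endfacet
facet normal -0.661 -0.160 0.733
outer loop
vertex -1.541 -4.367 0.535
vertex -0.653 -4.346 1.34
vertex -1.222 -3.332 1.048
endloop
endfacet
facet normal -0.897 -0.196 -0.397
outer loop
vertex -1.049 -4.406 -0.558
vertex -1.541 -4.367 0.535
vertex -1.467 -3.369 -0.125
endloop
endfacet
facet normal 0.105 -0.220 -0.970
outer loop
vertex 0.142 -4.408 -0.428
vertex -1.049 -4.406 -0.558
vertex -0.427 -3.394 -0.72
endloop
endfacet
facet normal 0.960 -0.200 -0.194
outer loop
vertex 0.387 -4.371 0.745
vertex 0.142 -4.408 -0.428
vertex 0.461 -3.373 0.085
endloop
endfacet
facet normal 0.487 -0.162 0.858
outer loop
vertex -0.653 -4.346 1.34
vertex 0.387 -4.371 0.745
vertex -0.031 -3.334 1.178
endloop
endfacet
facet normal 0.262 0.215 -0.941
outer loop
vertex 0.41 -0.41 3.072
vertex -0.128 -1.028 2.781
vertex -0.297 -0.187 2.926
endloop
endfacet
facet normal 0.059 0.670 0.740
outer loop
vertex 0.41 -0.41 3.072
vertex -0.297 -0.187 2.926
vertex -0.452 -1.292 3.939
endloop
endfacet
facet normal 0.263 0.215 -0.940
outer loop
vertex -0.297 -0.187 2.926
vertex -0.128 -1.028 2.781
vertex -0.876 -0.598 2.67
endloop
endfacet
facet normal -0.635 0.569 0.523
outer loop
vertex -0.297 -0.187 2.926
vertex -0.876 -0.598 2.67
vertex -0.452 -1.292 3.939
endloop
endfacet
facet normal 0.262 0.213 -0.941
outer loop
vertex -0.876 -0.598 2.67
vertex -0.128 -1.028 2.781
vertex -0.893 -1.333 2.499
endloop
endfacet
facet normal -0.955 -0.046 0.294
outer loop
vertex -0.876 -0.598 2.67
vertex -0.893 -1.333 2.499
vertex -0.452 -1.292 3.939
endloop
endfacet
facet normal 0.262 0.213 -0.941
outer loop
vertex -0.893 -1.333 2.499
vertex -0.128 -1.028 2.781
vertex -0.334 -1.839 2.54
endloop
endfacet
facet normal -0.663 -0.714 0.223
outer loop
vertex -0.893 -1.333 2.499
vertex -0.334 -1.839 2.54
vertex -0.452 -1.292 3.939
endloop
endfacet
facet normal 0.263 0.213 -0.941
outer loop
vertex -0.334 -1.839 2.54
vertex -0.128 -1.028 2.781
vertex 0.38 -1.734 2.763
endloop
endfacet
facet normal 0.023 -0.930 0.366
outer loop
vertex -0.334 -1.839 2.54
vertex 0.38 -1.734 2.763
vertex -0.452 -1.292 3.939
endloop
endfacet
facet normal 0.263 0.213 -0.941
outer loop
vertex 0.38 -1.734 2.763
vertex -0.128 -1.028 2.781
vertex 0.711 -1.098 3.0
endloop
endfacet
facet normal 0.584 -0.532 0.613
outer loop
vertex 0.38 -1.734 2.763
vertex 0.711 -1.098 3.0
vertex -0.452 -1.292 3.939
endloop
endfacet
facet normal 0.263 0.214 -0.941
outer loop
vertex 0.711 -1.098 3.0
vertex -0.128 -1.028 2.781
vertex 0.41 -0.41 3.072
endloop
endfacet
facet normal 0.599 0.181 0.780
outer loop
vertex 0.711 -1.098 3.0
vertex 0.41 -0.41 3.072
vertex -0.452 -1.292 3.939
endloop
endfacet

endsolid
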